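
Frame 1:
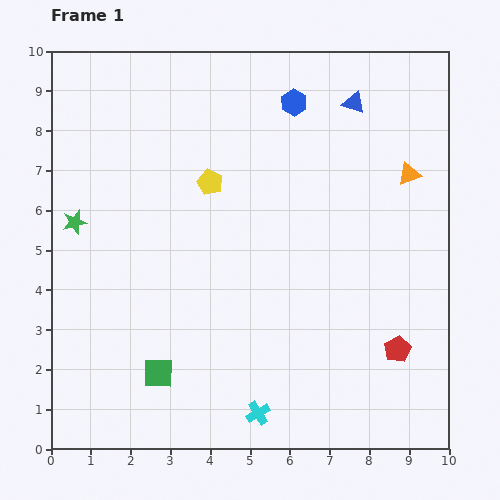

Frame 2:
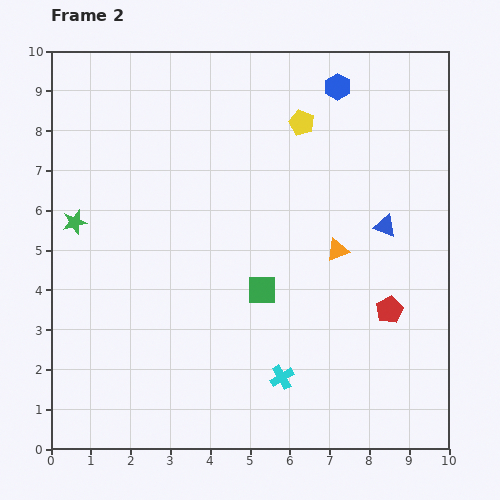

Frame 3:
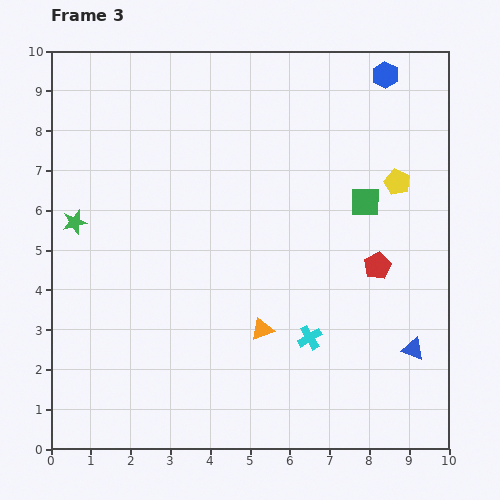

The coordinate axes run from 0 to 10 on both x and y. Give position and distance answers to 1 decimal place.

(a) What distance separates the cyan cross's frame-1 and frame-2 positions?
1.1

The cyan cross moved from (5.2, 0.9) to (5.8, 1.8), a distance of √(0.6² + 0.9²) ≈ 1.1.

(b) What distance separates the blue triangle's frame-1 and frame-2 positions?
3.2

The blue triangle moved from (7.6, 8.7) to (8.4, 5.6), a distance of √(0.8² + 3.1²) ≈ 3.2.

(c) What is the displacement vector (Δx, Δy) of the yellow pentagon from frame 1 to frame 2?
(2.3, 1.5)

The yellow pentagon was at (4.0, 6.7) in frame 1 and (6.3, 8.2) in frame 2.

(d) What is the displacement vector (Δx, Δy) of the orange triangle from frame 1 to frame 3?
(-3.7, -3.9)

The orange triangle was at (9.0, 6.9) in frame 1 and (5.3, 3.0) in frame 3.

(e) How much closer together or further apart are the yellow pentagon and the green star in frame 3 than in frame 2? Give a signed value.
+2.0

Distance in frame 2: 6.2. Distance in frame 3: 8.2.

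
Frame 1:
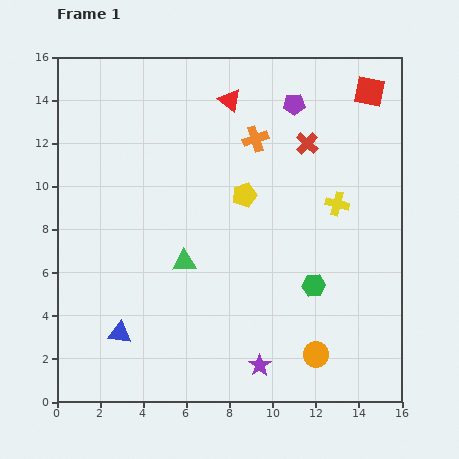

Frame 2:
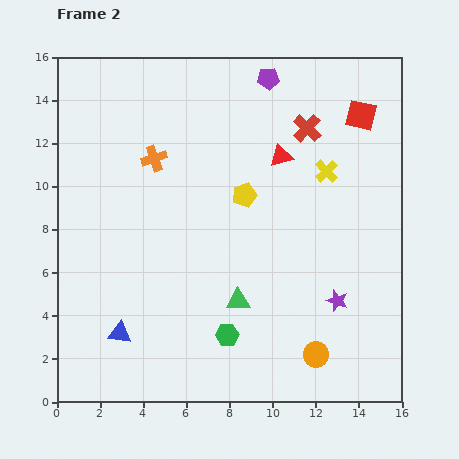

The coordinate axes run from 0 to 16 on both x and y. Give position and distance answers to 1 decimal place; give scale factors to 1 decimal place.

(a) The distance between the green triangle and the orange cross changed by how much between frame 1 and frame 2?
+1.1

Distance in frame 1: 6.6. Distance in frame 2: 7.7.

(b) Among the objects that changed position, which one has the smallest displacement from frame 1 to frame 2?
the red cross

(moved 0.7)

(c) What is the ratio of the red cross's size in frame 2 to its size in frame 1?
1.3×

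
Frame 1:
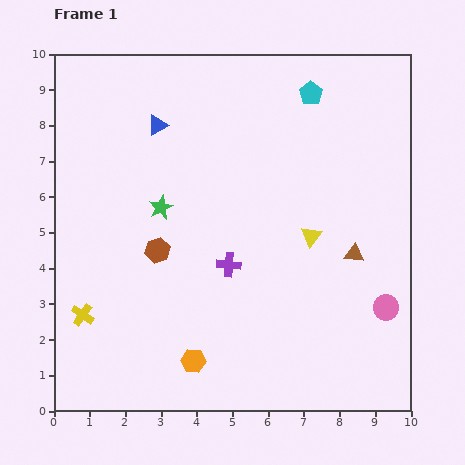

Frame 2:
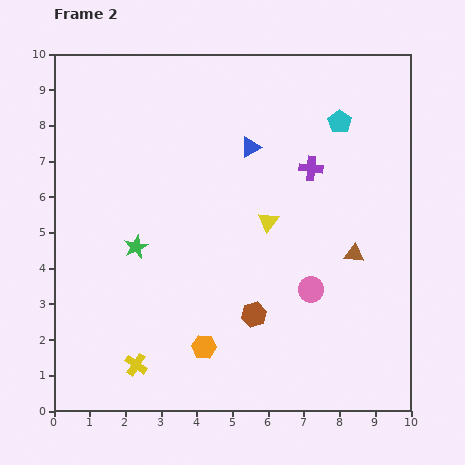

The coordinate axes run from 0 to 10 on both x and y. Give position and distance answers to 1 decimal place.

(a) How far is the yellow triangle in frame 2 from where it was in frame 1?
1.3

The yellow triangle moved from (7.2, 4.9) to (6.0, 5.3), a distance of √(1.2² + 0.4²) ≈ 1.3.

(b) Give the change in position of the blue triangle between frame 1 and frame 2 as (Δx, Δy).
(2.6, -0.6)

The blue triangle was at (2.9, 8.0) in frame 1 and (5.5, 7.4) in frame 2.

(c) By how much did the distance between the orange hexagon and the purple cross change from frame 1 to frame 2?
+2.9

Distance in frame 1: 2.9. Distance in frame 2: 5.8.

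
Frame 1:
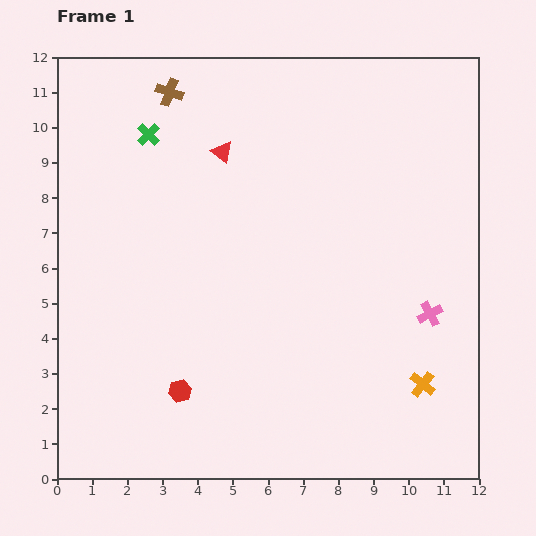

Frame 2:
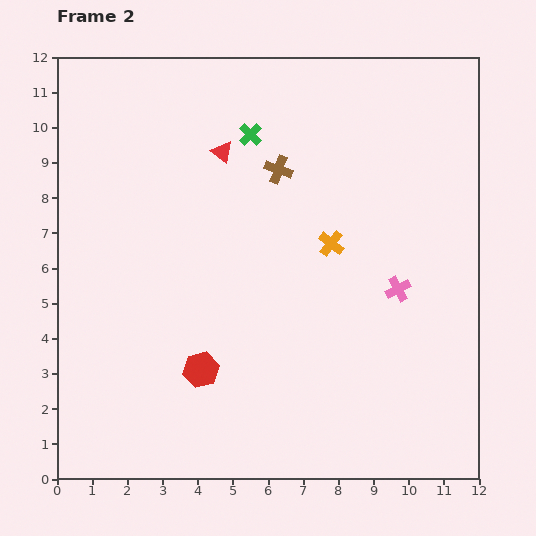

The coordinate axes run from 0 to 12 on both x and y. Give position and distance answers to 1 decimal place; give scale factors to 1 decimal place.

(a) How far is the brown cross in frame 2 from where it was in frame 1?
3.8

The brown cross moved from (3.2, 11.0) to (6.3, 8.8), a distance of √(3.1² + 2.2²) ≈ 3.8.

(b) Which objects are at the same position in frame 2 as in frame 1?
the red triangle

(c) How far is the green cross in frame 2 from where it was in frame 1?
2.9

The green cross moved from (2.6, 9.8) to (5.5, 9.8), a distance of √(2.9² + 0.0²) ≈ 2.9.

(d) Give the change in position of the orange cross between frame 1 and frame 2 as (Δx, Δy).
(-2.6, 4.0)

The orange cross was at (10.4, 2.7) in frame 1 and (7.8, 6.7) in frame 2.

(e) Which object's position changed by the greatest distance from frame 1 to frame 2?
the orange cross

(moved 4.8; next 3.8)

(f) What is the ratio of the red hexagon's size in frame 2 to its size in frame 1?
1.6×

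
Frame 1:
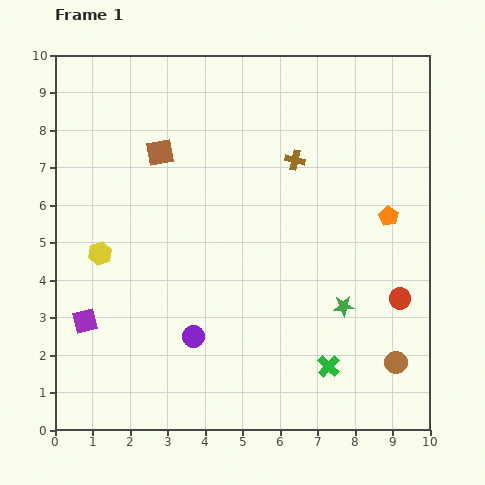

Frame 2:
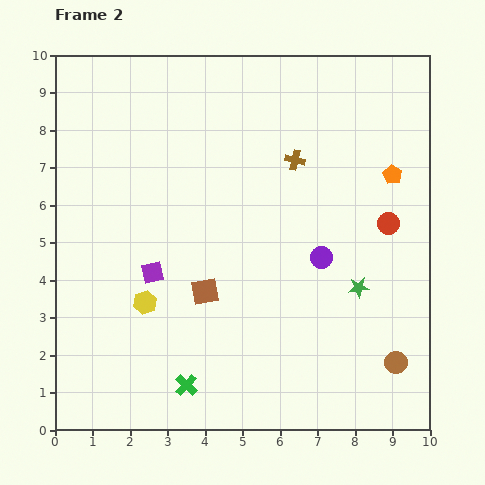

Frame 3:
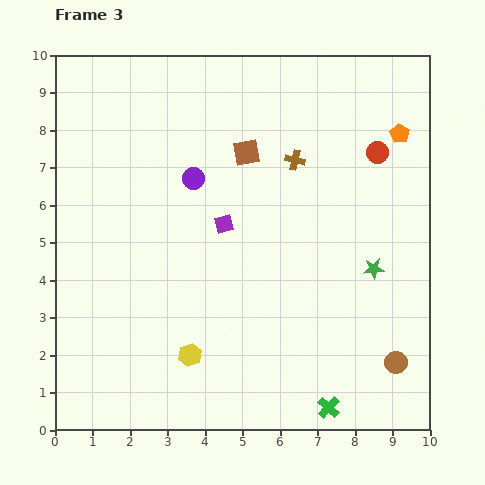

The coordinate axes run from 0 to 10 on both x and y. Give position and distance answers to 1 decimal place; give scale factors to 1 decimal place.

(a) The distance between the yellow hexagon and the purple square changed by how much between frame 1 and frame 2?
-1.0

Distance in frame 1: 1.8. Distance in frame 2: 0.8.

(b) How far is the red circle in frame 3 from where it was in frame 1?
3.9

The red circle moved from (9.2, 3.5) to (8.6, 7.4), a distance of √(0.6² + 3.9²) ≈ 3.9.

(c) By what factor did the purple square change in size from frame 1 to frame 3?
0.8×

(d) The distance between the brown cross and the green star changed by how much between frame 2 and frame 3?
-0.2

Distance in frame 2: 3.8. Distance in frame 3: 3.6.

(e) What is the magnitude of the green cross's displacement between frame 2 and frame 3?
3.8

The green cross moved from (3.5, 1.2) to (7.3, 0.6), a distance of √(3.8² + 0.6²) ≈ 3.8.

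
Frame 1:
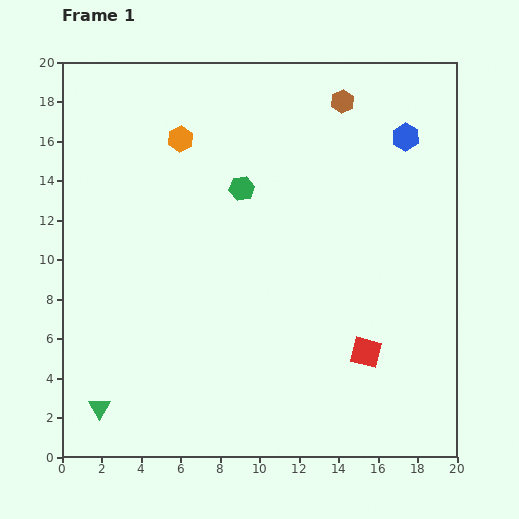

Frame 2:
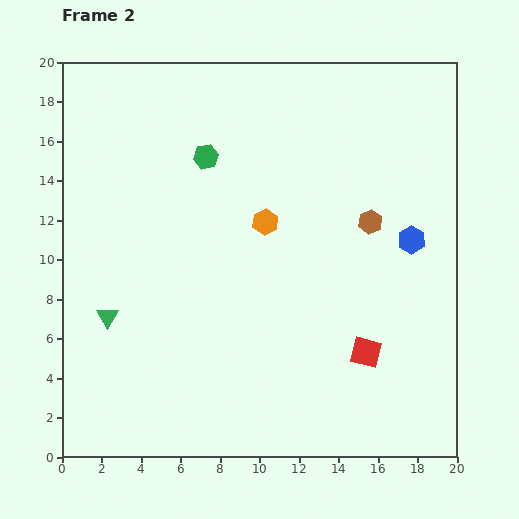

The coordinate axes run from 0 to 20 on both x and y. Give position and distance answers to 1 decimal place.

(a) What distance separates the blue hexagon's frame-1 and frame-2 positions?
5.2

The blue hexagon moved from (17.4, 16.2) to (17.7, 11.0), a distance of √(0.3² + 5.2²) ≈ 5.2.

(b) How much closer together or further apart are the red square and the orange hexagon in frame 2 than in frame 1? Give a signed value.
-6.0

Distance in frame 1: 14.3. Distance in frame 2: 8.3.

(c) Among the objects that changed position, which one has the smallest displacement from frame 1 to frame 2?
the green hexagon

(moved 2.4)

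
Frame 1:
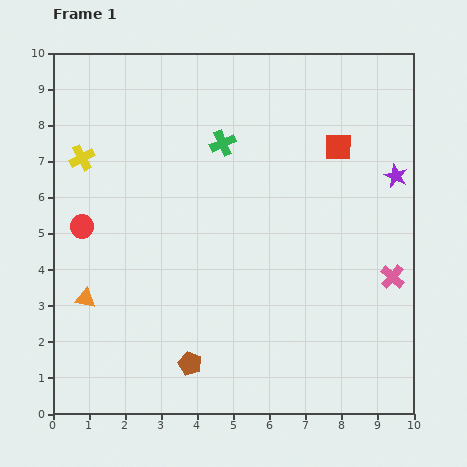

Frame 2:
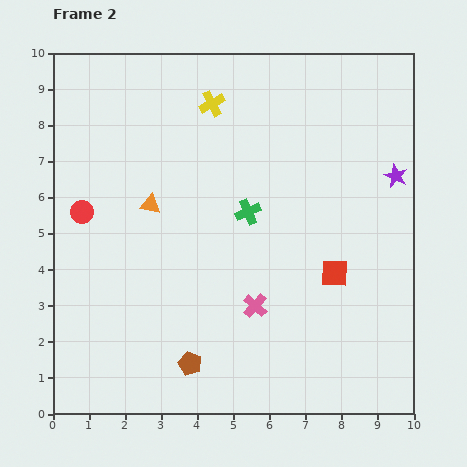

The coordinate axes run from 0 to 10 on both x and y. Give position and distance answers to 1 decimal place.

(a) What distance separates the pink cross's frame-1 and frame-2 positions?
3.9

The pink cross moved from (9.4, 3.8) to (5.6, 3.0), a distance of √(3.8² + 0.8²) ≈ 3.9.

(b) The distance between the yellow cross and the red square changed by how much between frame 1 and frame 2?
-1.3

Distance in frame 1: 7.1. Distance in frame 2: 5.8.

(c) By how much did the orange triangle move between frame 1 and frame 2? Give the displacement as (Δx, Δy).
(1.8, 2.6)

The orange triangle was at (0.9, 3.2) in frame 1 and (2.7, 5.8) in frame 2.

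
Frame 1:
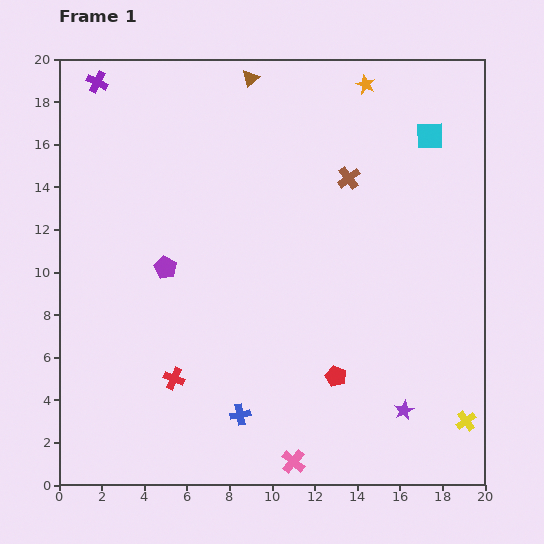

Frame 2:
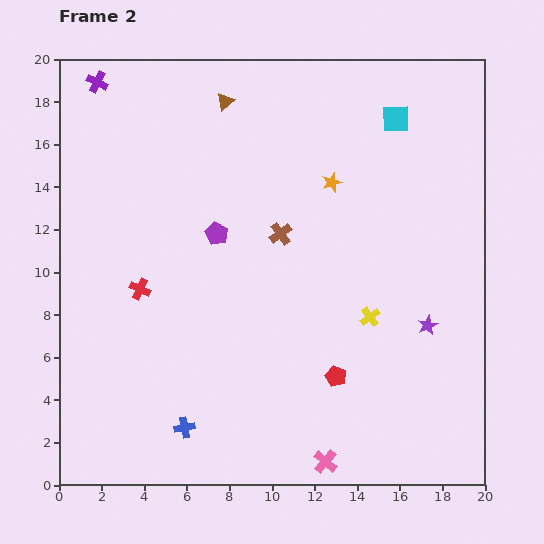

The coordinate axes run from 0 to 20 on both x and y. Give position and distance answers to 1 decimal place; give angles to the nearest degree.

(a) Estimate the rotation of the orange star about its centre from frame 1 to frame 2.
29° clockwise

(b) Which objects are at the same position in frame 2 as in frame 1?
the purple cross, the red pentagon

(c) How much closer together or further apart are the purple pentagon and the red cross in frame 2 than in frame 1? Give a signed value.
-0.8

Distance in frame 1: 5.2. Distance in frame 2: 4.4.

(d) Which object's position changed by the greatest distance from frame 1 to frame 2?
the yellow cross

(moved 6.7; next 4.9)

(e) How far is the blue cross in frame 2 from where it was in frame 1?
2.7

The blue cross moved from (8.5, 3.3) to (5.9, 2.7), a distance of √(2.6² + 0.6²) ≈ 2.7.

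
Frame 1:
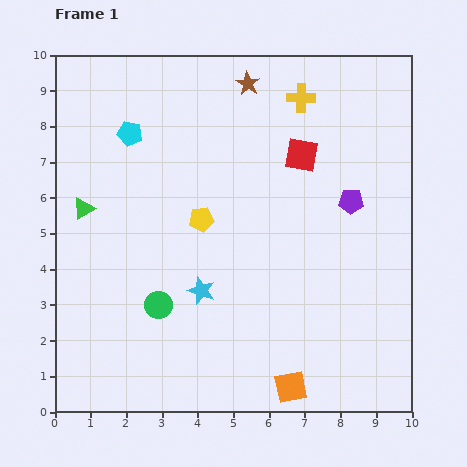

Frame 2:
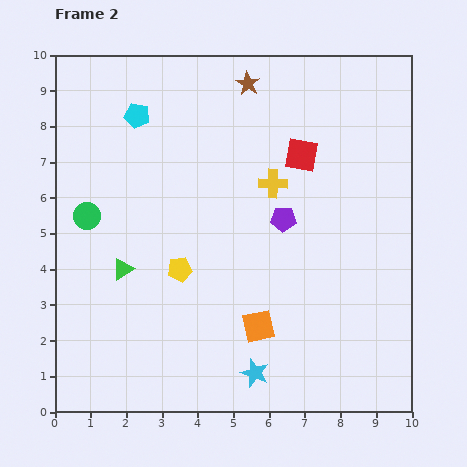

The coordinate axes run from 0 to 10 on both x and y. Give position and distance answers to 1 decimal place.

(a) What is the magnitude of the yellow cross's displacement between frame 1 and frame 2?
2.5

The yellow cross moved from (6.9, 8.8) to (6.1, 6.4), a distance of √(0.8² + 2.4²) ≈ 2.5.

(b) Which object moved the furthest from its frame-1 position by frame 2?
the green circle

(moved 3.2; next 2.7)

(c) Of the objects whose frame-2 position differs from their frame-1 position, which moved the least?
the cyan pentagon

(moved 0.5)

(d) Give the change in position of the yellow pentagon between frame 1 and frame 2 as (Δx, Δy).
(-0.6, -1.4)

The yellow pentagon was at (4.1, 5.4) in frame 1 and (3.5, 4.0) in frame 2.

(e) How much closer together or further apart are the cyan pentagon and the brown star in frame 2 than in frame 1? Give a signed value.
-0.4

Distance in frame 1: 3.6. Distance in frame 2: 3.2.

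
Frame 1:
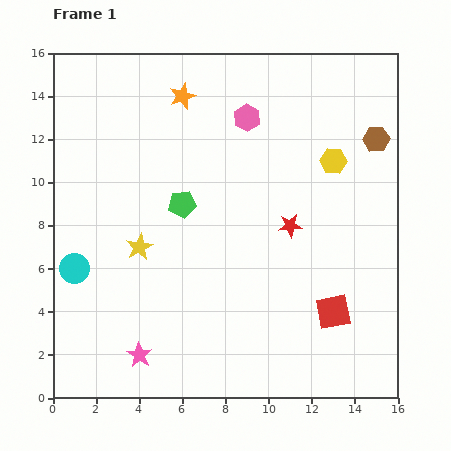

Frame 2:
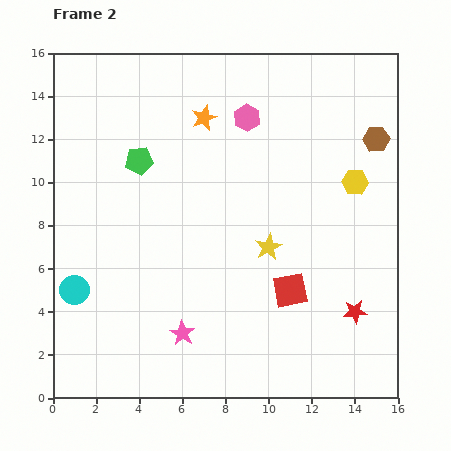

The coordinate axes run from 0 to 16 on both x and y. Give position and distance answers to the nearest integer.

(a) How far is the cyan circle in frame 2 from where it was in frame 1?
1

The cyan circle moved from (1, 6) to (1, 5), a distance of √(0² + 1²) ≈ 1.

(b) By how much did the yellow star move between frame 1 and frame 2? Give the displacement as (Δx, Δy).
(6, 0)

The yellow star was at (4, 7) in frame 1 and (10, 7) in frame 2.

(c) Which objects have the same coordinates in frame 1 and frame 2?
the pink hexagon, the brown hexagon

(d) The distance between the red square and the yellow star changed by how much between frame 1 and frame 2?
-7

Distance in frame 1: 9. Distance in frame 2: 2.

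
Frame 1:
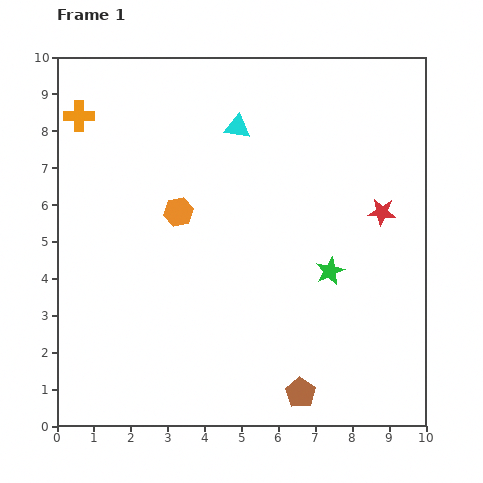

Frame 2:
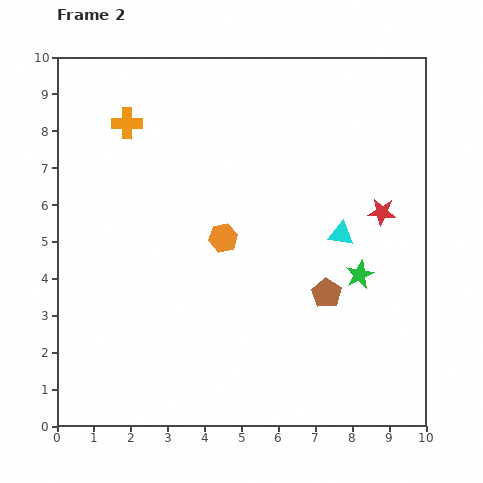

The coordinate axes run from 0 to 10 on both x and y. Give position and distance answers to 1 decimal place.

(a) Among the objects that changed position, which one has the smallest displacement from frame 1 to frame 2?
the green star

(moved 0.8)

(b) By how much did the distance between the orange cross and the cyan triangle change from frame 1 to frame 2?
+2.2

Distance in frame 1: 4.3. Distance in frame 2: 6.5.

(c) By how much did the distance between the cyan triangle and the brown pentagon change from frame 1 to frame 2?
-5.8

Distance in frame 1: 7.4. Distance in frame 2: 1.6.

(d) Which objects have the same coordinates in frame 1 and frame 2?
the red star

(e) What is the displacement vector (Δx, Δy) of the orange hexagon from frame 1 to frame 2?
(1.2, -0.7)

The orange hexagon was at (3.3, 5.8) in frame 1 and (4.5, 5.1) in frame 2.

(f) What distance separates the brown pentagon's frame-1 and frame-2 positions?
2.8

The brown pentagon moved from (6.6, 0.9) to (7.3, 3.6), a distance of √(0.7² + 2.7²) ≈ 2.8.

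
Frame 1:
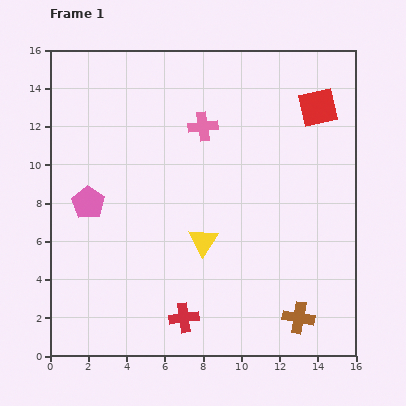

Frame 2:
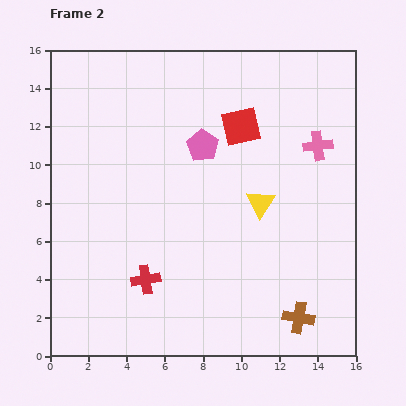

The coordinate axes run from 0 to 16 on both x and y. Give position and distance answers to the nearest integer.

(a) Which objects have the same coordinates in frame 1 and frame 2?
the brown cross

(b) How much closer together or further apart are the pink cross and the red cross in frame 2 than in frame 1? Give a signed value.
+1

Distance in frame 1: 10. Distance in frame 2: 11.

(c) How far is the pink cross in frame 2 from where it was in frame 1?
6

The pink cross moved from (8, 12) to (14, 11), a distance of √(6² + 1²) ≈ 6.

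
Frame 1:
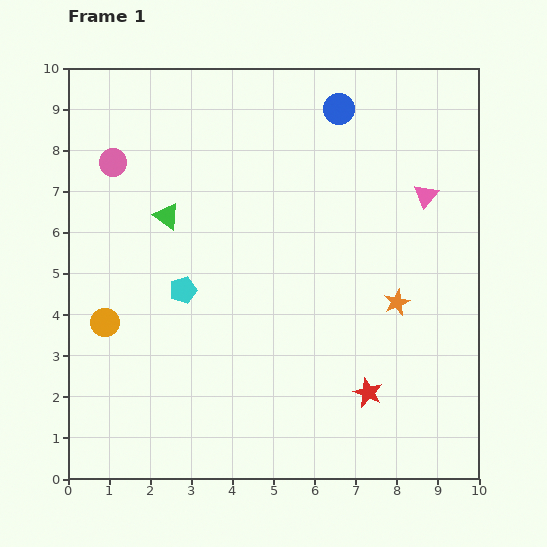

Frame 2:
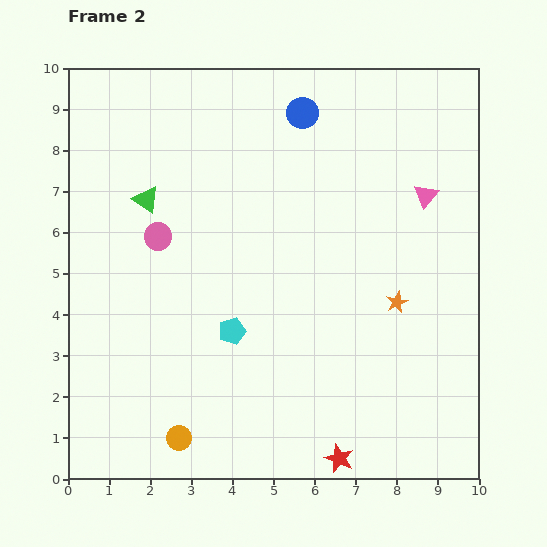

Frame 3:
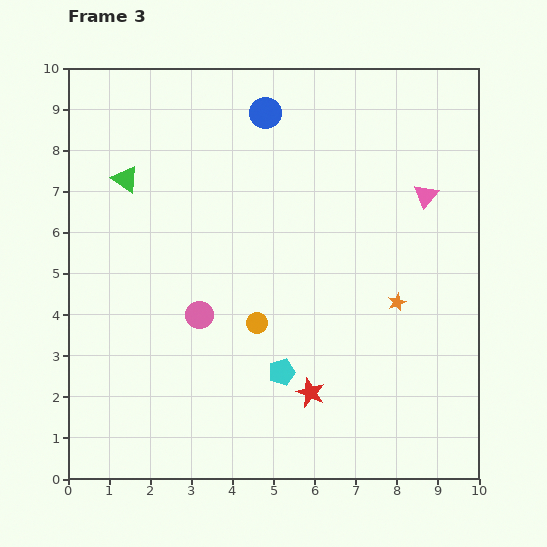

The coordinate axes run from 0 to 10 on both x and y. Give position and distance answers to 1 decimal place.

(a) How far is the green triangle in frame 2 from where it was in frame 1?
0.6

The green triangle moved from (2.4, 6.4) to (1.9, 6.8), a distance of √(0.5² + 0.4²) ≈ 0.6.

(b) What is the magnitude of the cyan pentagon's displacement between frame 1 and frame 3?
3.1

The cyan pentagon moved from (2.8, 4.6) to (5.2, 2.6), a distance of √(2.4² + 2.0²) ≈ 3.1.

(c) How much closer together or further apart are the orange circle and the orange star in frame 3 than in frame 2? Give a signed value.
-2.8

Distance in frame 2: 6.2. Distance in frame 3: 3.4.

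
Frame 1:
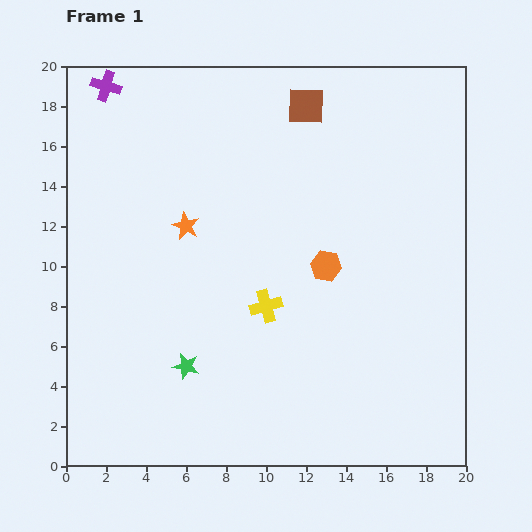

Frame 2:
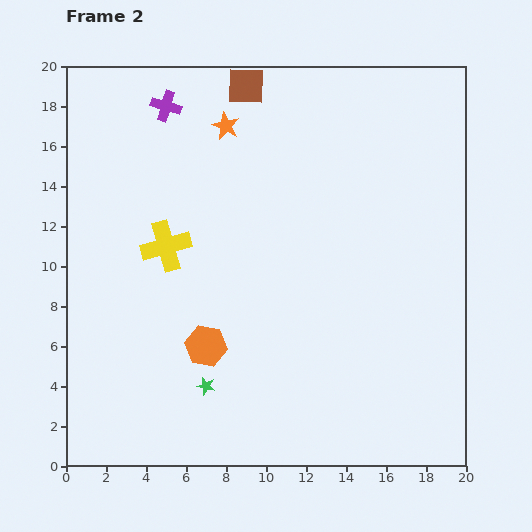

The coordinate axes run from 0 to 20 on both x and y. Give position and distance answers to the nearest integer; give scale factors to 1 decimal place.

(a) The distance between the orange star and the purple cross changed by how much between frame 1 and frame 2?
-5

Distance in frame 1: 8. Distance in frame 2: 3.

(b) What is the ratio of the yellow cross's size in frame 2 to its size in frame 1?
1.5×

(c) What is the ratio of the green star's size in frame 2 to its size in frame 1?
0.7×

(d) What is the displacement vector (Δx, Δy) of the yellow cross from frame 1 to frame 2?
(-5, 3)

The yellow cross was at (10, 8) in frame 1 and (5, 11) in frame 2.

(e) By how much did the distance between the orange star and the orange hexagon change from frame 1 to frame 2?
+4

Distance in frame 1: 7. Distance in frame 2: 11.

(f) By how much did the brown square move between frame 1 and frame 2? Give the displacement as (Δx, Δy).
(-3, 1)

The brown square was at (12, 18) in frame 1 and (9, 19) in frame 2.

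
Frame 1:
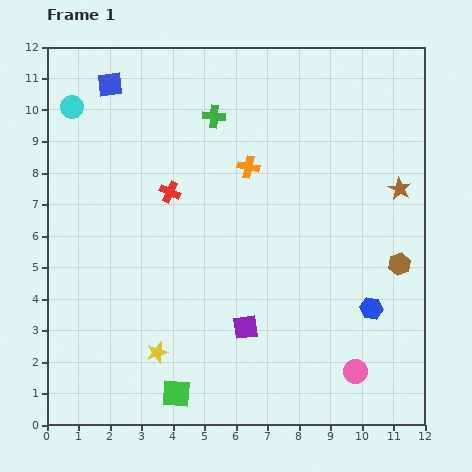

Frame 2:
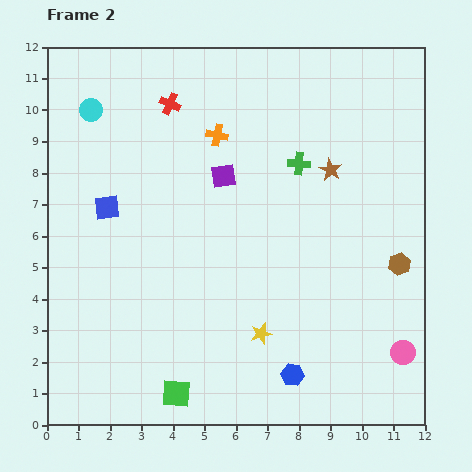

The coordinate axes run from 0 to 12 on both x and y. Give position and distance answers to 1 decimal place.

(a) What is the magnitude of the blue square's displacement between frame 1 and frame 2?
3.9

The blue square moved from (2.0, 10.8) to (1.9, 6.9), a distance of √(0.1² + 3.9²) ≈ 3.9.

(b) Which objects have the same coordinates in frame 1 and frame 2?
the green square, the brown hexagon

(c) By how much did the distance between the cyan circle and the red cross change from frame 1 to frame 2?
-1.6

Distance in frame 1: 4.1. Distance in frame 2: 2.5.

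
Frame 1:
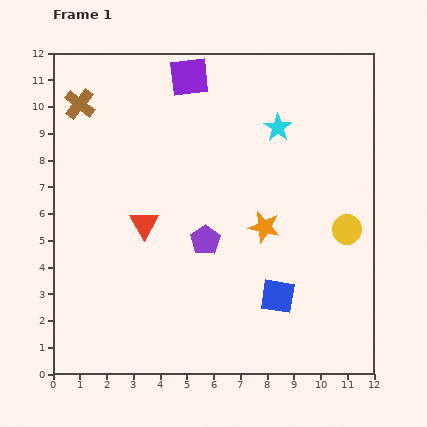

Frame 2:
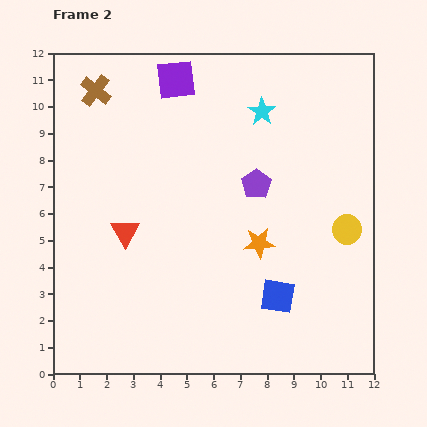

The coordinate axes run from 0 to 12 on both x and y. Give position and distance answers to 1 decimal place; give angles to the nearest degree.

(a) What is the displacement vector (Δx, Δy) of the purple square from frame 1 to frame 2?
(-0.5, -0.1)

The purple square was at (5.1, 11.1) in frame 1 and (4.6, 11.0) in frame 2.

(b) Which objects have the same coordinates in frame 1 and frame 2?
the yellow circle, the blue square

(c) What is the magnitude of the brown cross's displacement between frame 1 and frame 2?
0.8

The brown cross moved from (1.0, 10.1) to (1.6, 10.6), a distance of √(0.6² + 0.5²) ≈ 0.8.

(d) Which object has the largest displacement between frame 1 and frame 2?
the purple pentagon

(moved 2.8; next 0.8)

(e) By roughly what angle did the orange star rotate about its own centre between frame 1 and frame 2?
17° counter-clockwise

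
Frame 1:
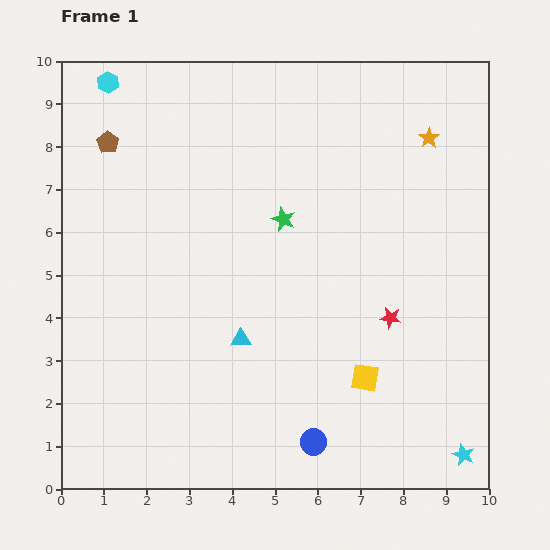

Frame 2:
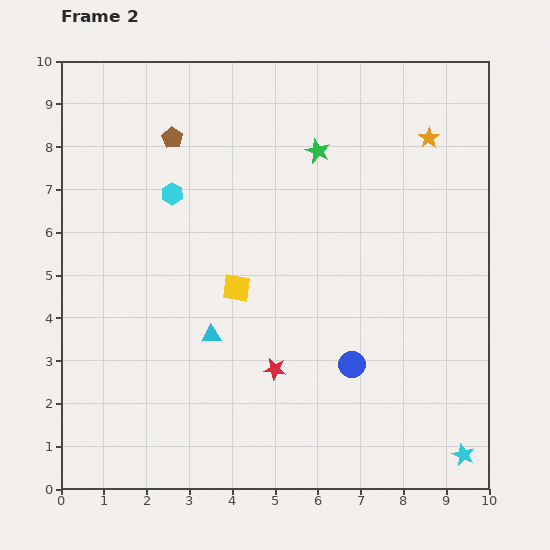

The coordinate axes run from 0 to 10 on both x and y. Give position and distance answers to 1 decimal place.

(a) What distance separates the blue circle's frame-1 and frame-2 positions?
2.0

The blue circle moved from (5.9, 1.1) to (6.8, 2.9), a distance of √(0.9² + 1.8²) ≈ 2.0.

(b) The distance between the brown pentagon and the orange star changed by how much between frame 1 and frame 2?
-1.5

Distance in frame 1: 7.5. Distance in frame 2: 6.0.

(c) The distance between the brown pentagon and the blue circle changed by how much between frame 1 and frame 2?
-1.7

Distance in frame 1: 8.5. Distance in frame 2: 6.8.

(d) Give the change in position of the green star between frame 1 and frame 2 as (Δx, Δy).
(0.8, 1.6)

The green star was at (5.2, 6.3) in frame 1 and (6.0, 7.9) in frame 2.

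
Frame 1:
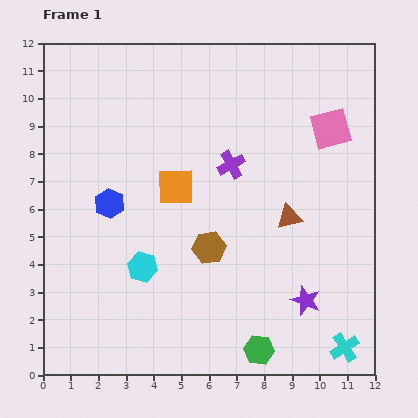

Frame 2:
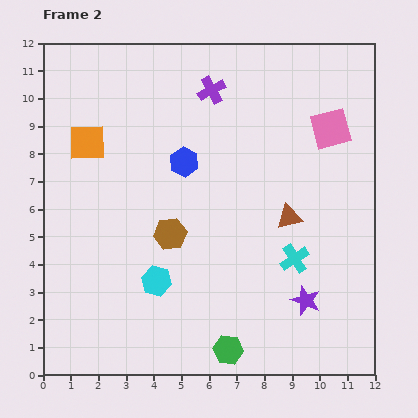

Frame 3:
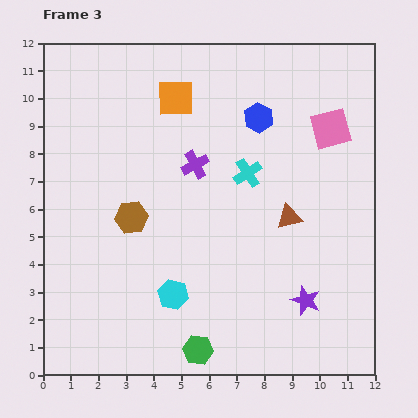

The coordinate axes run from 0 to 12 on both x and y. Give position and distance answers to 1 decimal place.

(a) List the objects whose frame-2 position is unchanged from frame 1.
the purple star, the pink square, the brown triangle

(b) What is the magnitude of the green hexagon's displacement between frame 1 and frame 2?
1.1

The green hexagon moved from (7.8, 0.9) to (6.7, 0.9), a distance of √(1.1² + 0.0²) ≈ 1.1.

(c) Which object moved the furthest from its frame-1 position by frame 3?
the cyan cross

(moved 7.2; next 6.2)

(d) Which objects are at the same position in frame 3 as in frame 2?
the purple star, the pink square, the brown triangle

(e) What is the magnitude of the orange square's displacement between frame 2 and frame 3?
3.6

The orange square moved from (1.6, 8.4) to (4.8, 10.0), a distance of √(3.2² + 1.6²) ≈ 3.6.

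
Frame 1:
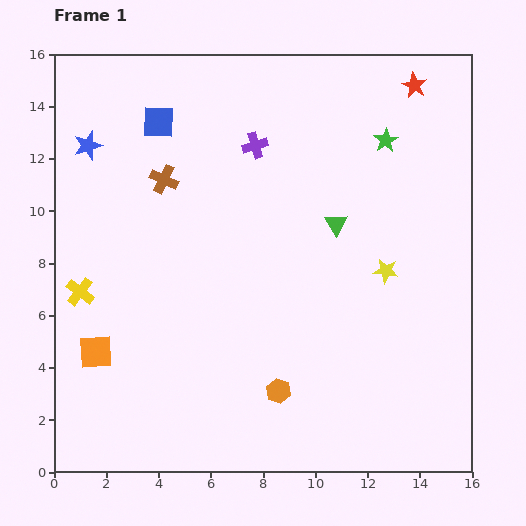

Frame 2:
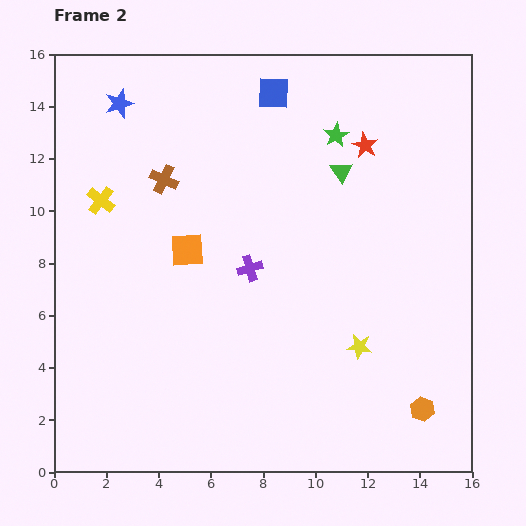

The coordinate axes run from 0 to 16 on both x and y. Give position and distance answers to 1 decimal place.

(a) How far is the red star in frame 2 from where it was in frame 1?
3.0

The red star moved from (13.8, 14.8) to (11.9, 12.5), a distance of √(1.9² + 2.3²) ≈ 3.0.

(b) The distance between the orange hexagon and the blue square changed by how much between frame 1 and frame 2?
+2.1

Distance in frame 1: 11.3. Distance in frame 2: 13.4.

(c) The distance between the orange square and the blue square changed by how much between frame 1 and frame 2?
-2.3

Distance in frame 1: 9.1. Distance in frame 2: 6.8.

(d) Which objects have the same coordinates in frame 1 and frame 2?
the brown cross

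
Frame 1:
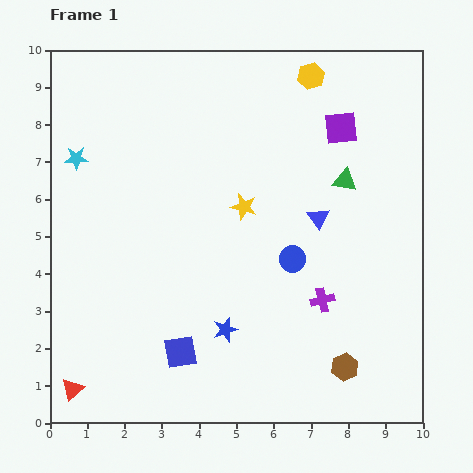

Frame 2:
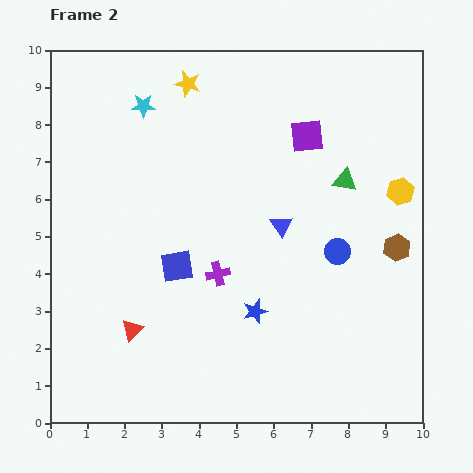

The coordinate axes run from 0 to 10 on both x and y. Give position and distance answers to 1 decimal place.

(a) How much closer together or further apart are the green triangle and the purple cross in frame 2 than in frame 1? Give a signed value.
+0.9

Distance in frame 1: 3.3. Distance in frame 2: 4.2.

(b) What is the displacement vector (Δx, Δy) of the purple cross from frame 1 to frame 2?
(-2.8, 0.7)

The purple cross was at (7.3, 3.3) in frame 1 and (4.5, 4.0) in frame 2.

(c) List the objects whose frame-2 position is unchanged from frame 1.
the green triangle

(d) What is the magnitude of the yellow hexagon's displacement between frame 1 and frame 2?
3.9

The yellow hexagon moved from (7.0, 9.3) to (9.4, 6.2), a distance of √(2.4² + 3.1²) ≈ 3.9.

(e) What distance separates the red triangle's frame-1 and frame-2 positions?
2.3

The red triangle moved from (0.6, 0.9) to (2.2, 2.5), a distance of √(1.6² + 1.6²) ≈ 2.3.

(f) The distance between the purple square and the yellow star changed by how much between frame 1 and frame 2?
+0.2

Distance in frame 1: 3.3. Distance in frame 2: 3.5.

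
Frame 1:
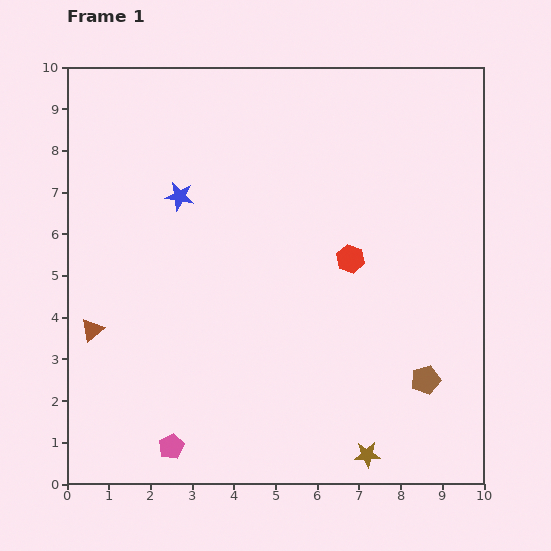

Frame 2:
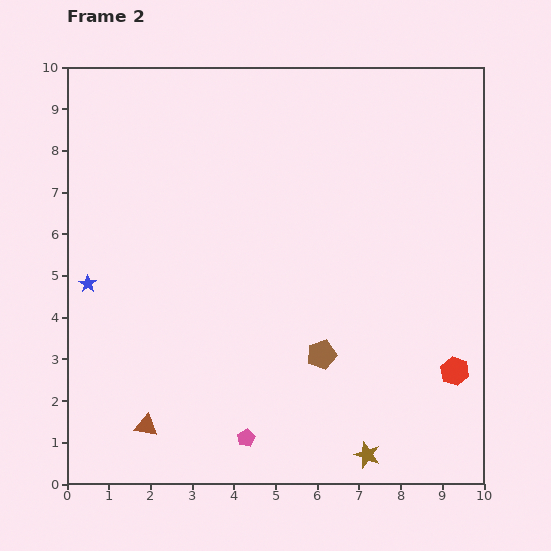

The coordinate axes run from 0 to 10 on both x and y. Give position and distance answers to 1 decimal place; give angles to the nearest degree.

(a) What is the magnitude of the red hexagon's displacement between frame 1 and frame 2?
3.7

The red hexagon moved from (6.8, 5.4) to (9.3, 2.7), a distance of √(2.5² + 2.7²) ≈ 3.7.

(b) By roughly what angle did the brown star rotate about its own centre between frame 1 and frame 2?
23° clockwise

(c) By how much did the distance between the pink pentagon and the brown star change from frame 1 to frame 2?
-1.8

Distance in frame 1: 4.7. Distance in frame 2: 2.9.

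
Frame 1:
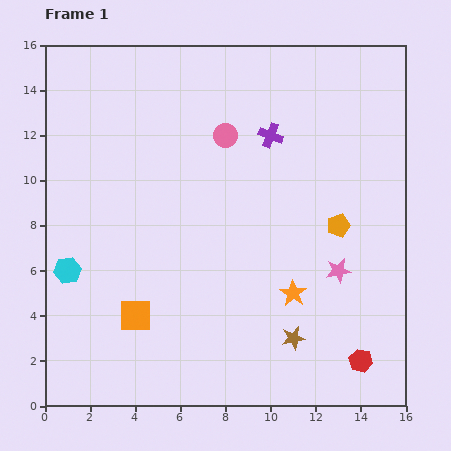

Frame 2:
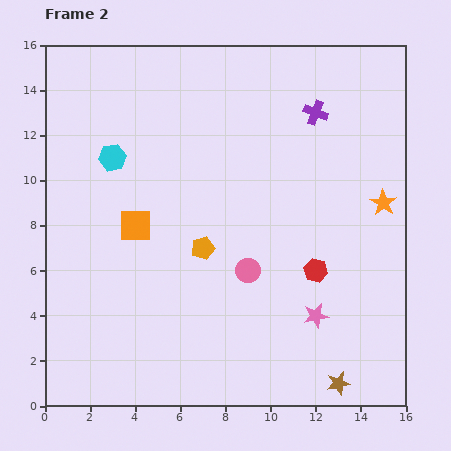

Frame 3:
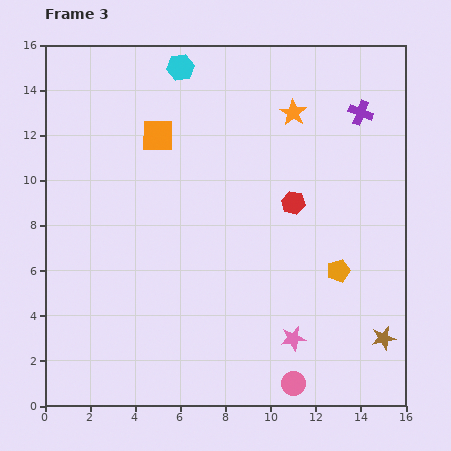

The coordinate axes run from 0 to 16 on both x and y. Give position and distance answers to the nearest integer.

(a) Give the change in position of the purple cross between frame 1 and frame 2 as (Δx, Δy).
(2, 1)

The purple cross was at (10, 12) in frame 1 and (12, 13) in frame 2.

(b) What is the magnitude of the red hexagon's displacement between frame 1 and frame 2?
4

The red hexagon moved from (14, 2) to (12, 6), a distance of √(2² + 4²) ≈ 4.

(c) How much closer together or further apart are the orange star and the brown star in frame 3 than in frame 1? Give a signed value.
+9

Distance in frame 1: 2. Distance in frame 3: 11.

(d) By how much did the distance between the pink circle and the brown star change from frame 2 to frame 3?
-2

Distance in frame 2: 6. Distance in frame 3: 4.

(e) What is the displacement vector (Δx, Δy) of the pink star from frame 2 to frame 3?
(-1, -1)

The pink star was at (12, 4) in frame 2 and (11, 3) in frame 3.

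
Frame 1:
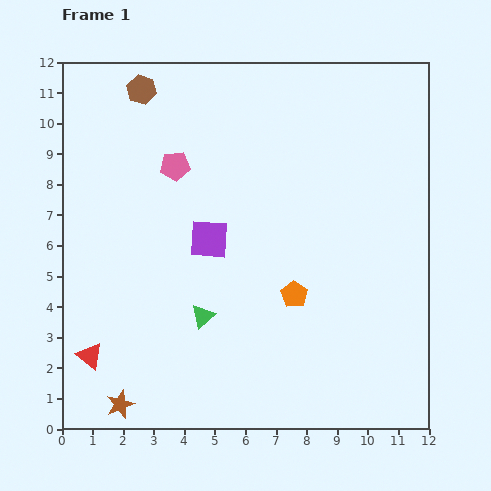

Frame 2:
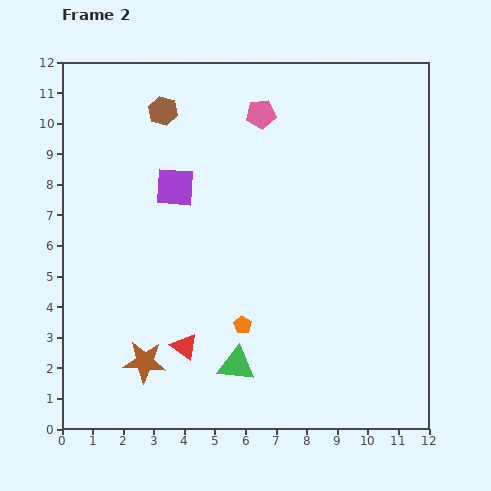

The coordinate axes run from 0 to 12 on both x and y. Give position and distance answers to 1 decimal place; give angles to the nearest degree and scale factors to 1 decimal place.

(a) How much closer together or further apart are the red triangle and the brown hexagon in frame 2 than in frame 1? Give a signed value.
-1.2

Distance in frame 1: 8.9. Distance in frame 2: 7.7.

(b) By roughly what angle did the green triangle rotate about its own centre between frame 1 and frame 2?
48° clockwise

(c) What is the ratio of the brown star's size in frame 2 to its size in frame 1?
1.5×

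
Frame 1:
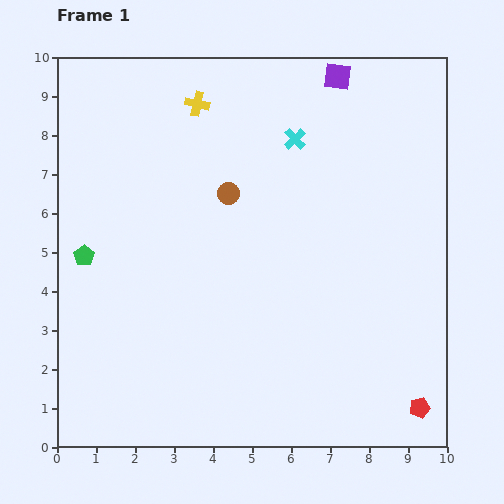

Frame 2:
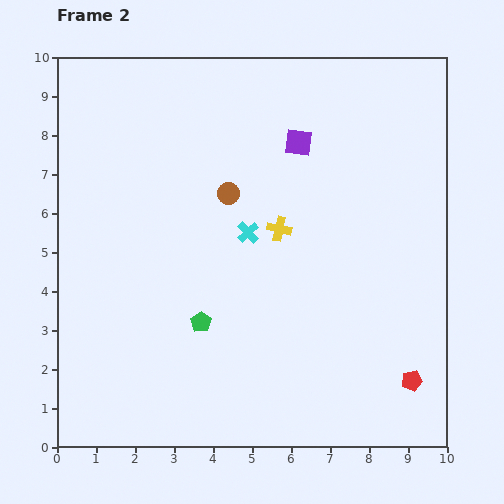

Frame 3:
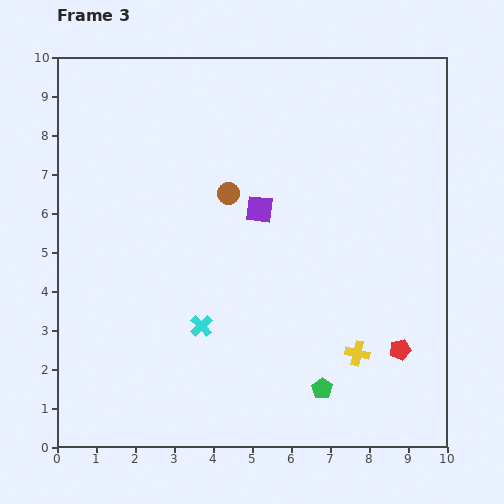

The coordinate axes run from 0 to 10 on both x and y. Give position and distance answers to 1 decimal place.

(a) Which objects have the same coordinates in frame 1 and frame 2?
the brown circle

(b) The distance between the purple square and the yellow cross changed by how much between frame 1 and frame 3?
+0.8

Distance in frame 1: 3.7. Distance in frame 3: 4.5.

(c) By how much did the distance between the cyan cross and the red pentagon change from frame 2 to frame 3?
-0.6

Distance in frame 2: 5.7. Distance in frame 3: 5.1.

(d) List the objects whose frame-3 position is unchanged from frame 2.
the brown circle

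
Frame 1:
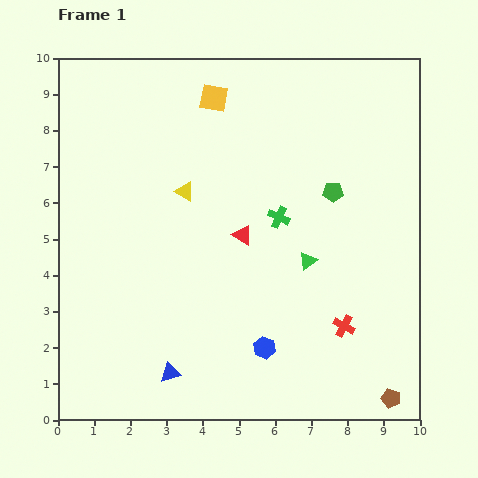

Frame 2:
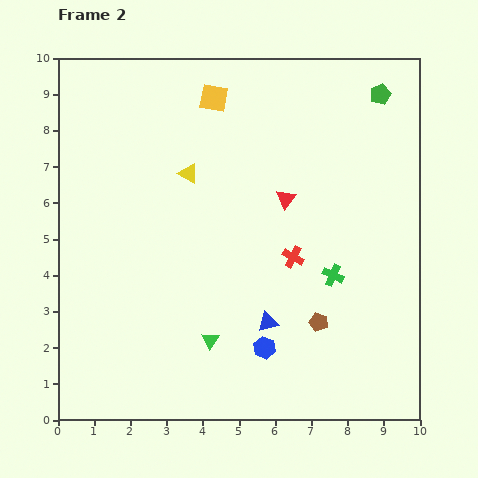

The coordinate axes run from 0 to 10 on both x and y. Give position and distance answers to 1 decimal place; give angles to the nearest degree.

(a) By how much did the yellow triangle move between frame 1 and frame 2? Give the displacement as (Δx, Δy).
(0.1, 0.5)

The yellow triangle was at (3.5, 6.3) in frame 1 and (3.6, 6.8) in frame 2.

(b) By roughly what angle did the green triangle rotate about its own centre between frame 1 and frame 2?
20° counter-clockwise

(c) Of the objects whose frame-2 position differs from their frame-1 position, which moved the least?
the yellow triangle

(moved 0.5)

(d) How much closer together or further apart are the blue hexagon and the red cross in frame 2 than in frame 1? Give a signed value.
+0.3

Distance in frame 1: 2.3. Distance in frame 2: 2.6.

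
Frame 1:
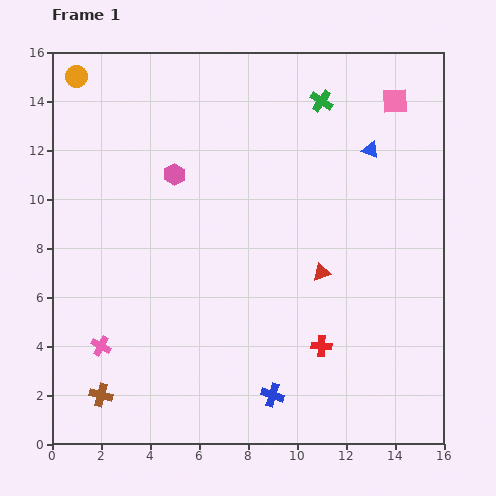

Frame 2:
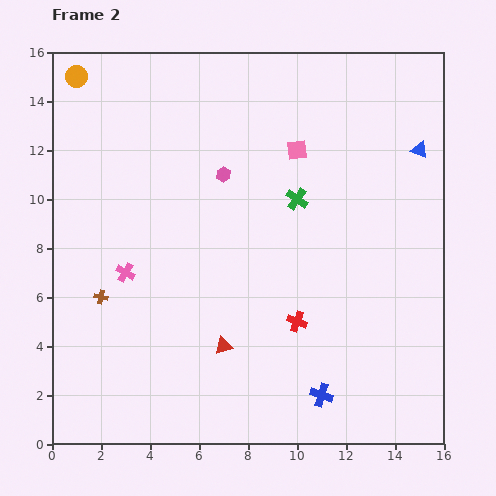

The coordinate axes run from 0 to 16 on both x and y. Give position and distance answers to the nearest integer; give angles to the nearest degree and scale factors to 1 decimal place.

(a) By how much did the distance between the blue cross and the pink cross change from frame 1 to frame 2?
+2

Distance in frame 1: 7. Distance in frame 2: 9.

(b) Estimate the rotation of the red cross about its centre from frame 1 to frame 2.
18° clockwise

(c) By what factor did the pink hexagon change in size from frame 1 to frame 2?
0.7×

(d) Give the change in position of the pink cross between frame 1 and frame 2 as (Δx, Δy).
(1, 3)

The pink cross was at (2, 4) in frame 1 and (3, 7) in frame 2.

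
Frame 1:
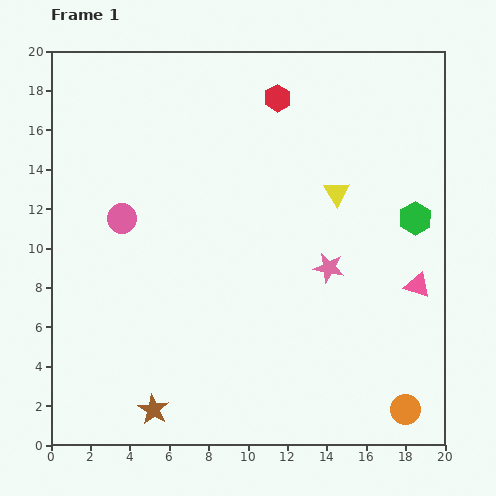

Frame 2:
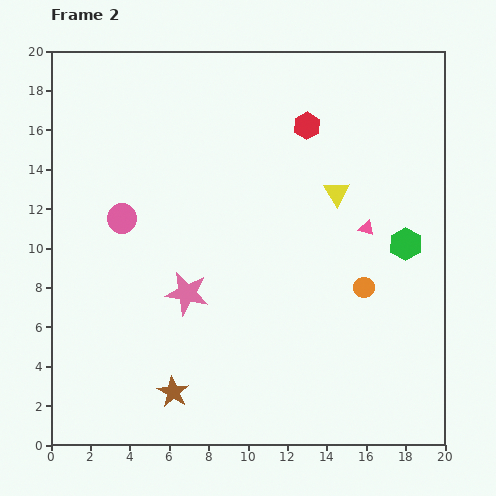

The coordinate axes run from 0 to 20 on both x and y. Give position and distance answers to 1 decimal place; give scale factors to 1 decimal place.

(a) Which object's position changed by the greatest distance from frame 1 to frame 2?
the pink star

(moved 7.3; next 6.5)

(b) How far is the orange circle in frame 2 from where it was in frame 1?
6.5

The orange circle moved from (18.0, 1.8) to (15.9, 8.0), a distance of √(2.1² + 6.2²) ≈ 6.5.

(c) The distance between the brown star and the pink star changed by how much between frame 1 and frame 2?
-6.4

Distance in frame 1: 11.4. Distance in frame 2: 5.0.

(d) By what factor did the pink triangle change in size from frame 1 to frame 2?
0.6×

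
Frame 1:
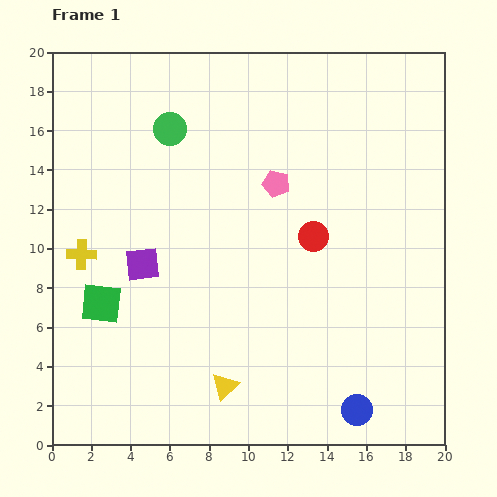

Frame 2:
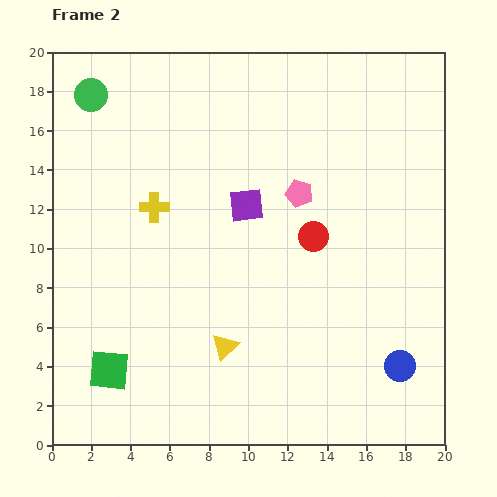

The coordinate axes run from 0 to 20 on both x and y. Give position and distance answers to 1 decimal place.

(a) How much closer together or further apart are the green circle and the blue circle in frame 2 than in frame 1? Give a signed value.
+3.7

Distance in frame 1: 17.2. Distance in frame 2: 20.9.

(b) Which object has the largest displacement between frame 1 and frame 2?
the purple square

(moved 6.1; next 4.4)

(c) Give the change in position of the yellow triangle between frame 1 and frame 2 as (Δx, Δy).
(0.0, 2.0)

The yellow triangle was at (8.8, 3.0) in frame 1 and (8.8, 5.0) in frame 2.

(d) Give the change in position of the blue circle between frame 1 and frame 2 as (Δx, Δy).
(2.2, 2.2)

The blue circle was at (15.5, 1.8) in frame 1 and (17.7, 4.0) in frame 2.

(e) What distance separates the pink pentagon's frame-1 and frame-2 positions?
1.3

The pink pentagon moved from (11.4, 13.3) to (12.6, 12.8), a distance of √(1.2² + 0.5²) ≈ 1.3.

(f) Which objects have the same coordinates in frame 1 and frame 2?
the red circle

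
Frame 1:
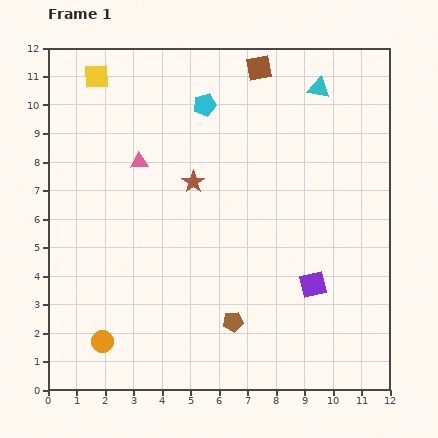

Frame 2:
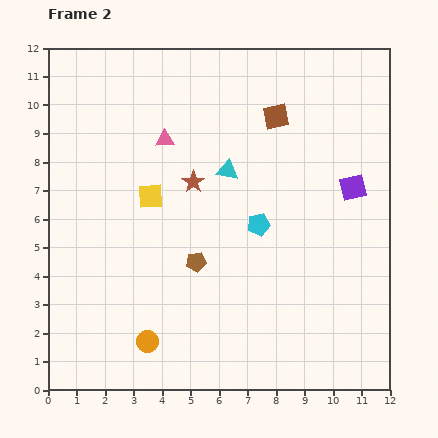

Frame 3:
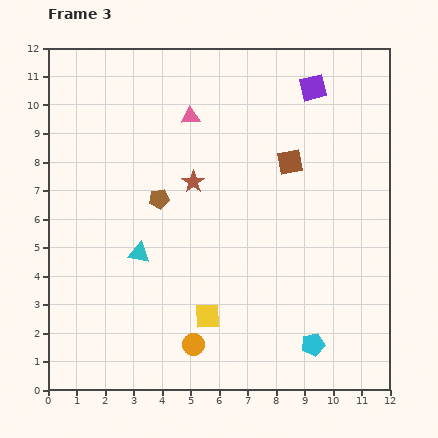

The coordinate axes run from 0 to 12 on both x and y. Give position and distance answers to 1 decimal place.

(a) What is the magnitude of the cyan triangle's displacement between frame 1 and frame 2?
4.3

The cyan triangle moved from (9.5, 10.6) to (6.3, 7.7), a distance of √(3.2² + 2.9²) ≈ 4.3.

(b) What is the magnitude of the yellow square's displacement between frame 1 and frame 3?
9.3

The yellow square moved from (1.7, 11.0) to (5.6, 2.6), a distance of √(3.9² + 8.4²) ≈ 9.3.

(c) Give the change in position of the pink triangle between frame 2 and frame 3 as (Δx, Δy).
(0.9, 0.8)

The pink triangle was at (4.1, 8.8) in frame 2 and (5.0, 9.6) in frame 3.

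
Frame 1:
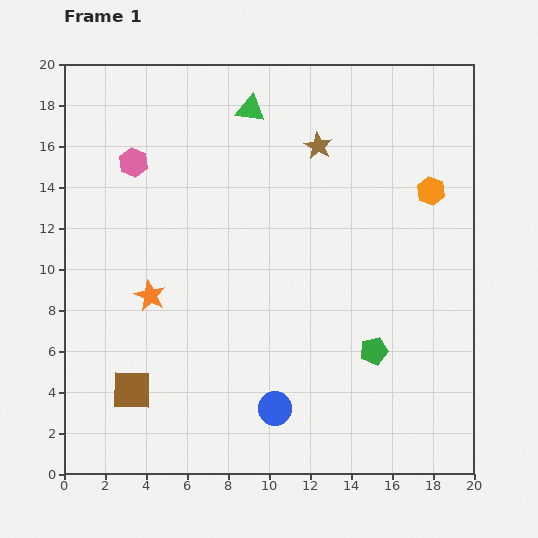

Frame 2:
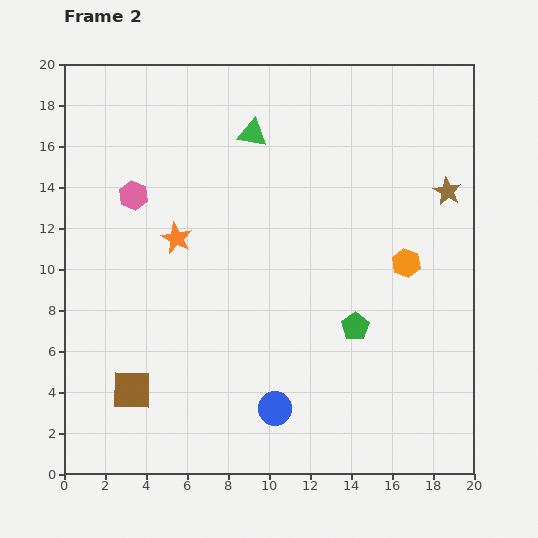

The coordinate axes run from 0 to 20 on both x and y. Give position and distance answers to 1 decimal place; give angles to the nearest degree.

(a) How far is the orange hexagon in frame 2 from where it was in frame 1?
3.7

The orange hexagon moved from (17.9, 13.8) to (16.7, 10.3), a distance of √(1.2² + 3.5²) ≈ 3.7.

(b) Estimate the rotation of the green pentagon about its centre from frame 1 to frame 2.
21° counter-clockwise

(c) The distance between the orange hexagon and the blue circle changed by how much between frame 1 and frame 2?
-3.4

Distance in frame 1: 13.0. Distance in frame 2: 9.6.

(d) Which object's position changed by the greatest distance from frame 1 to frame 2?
the brown star

(moved 6.7; next 3.7)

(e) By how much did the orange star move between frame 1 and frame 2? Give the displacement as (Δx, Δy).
(1.3, 2.8)

The orange star was at (4.2, 8.7) in frame 1 and (5.5, 11.5) in frame 2.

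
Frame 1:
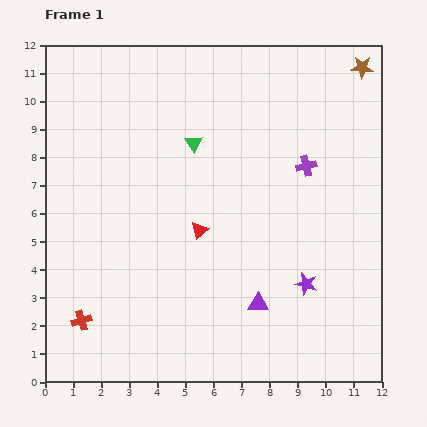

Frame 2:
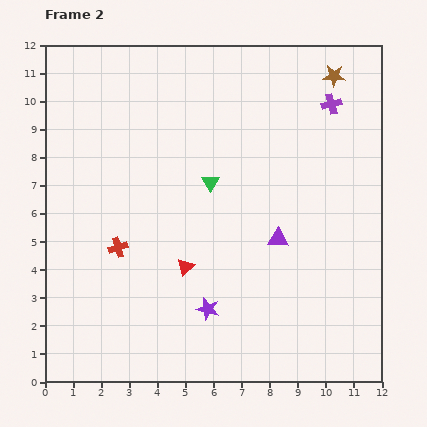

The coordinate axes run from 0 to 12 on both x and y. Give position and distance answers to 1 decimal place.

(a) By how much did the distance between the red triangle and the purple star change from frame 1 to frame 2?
-2.5

Distance in frame 1: 4.2. Distance in frame 2: 1.7.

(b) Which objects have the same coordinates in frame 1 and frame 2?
none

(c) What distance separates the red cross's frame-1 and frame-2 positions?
2.9

The red cross moved from (1.3, 2.2) to (2.6, 4.8), a distance of √(1.3² + 2.6²) ≈ 2.9.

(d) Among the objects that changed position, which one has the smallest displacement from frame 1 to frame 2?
the brown star

(moved 1.0)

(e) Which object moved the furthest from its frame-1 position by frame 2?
the purple star

(moved 3.6; next 2.9)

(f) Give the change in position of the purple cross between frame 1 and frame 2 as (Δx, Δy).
(0.9, 2.2)

The purple cross was at (9.3, 7.7) in frame 1 and (10.2, 9.9) in frame 2.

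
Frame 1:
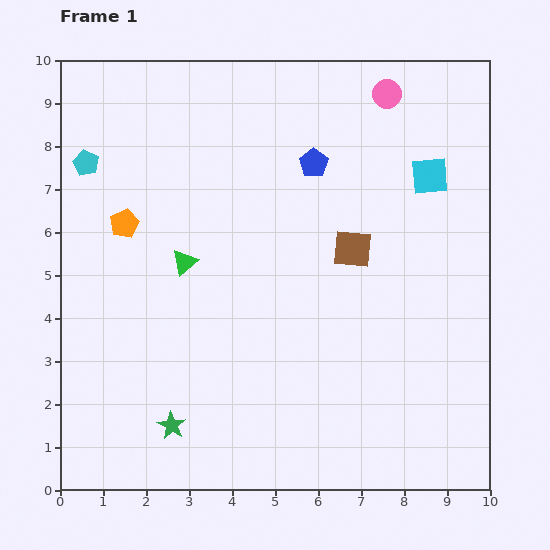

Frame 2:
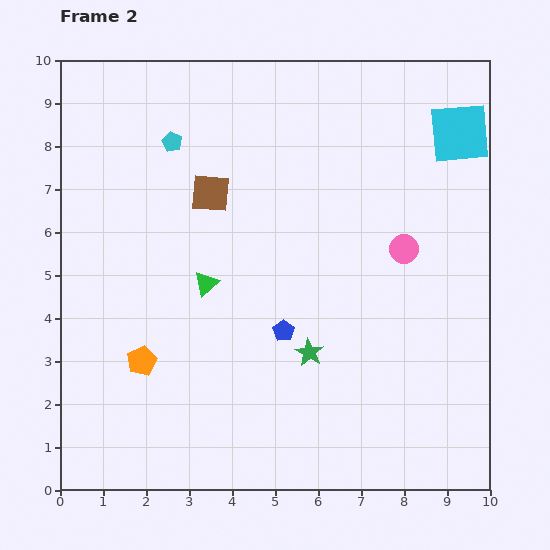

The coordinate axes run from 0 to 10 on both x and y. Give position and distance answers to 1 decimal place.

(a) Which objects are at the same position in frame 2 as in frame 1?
none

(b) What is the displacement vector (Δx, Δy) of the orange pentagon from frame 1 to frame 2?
(0.4, -3.2)

The orange pentagon was at (1.5, 6.2) in frame 1 and (1.9, 3.0) in frame 2.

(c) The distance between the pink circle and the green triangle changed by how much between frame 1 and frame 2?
-1.4

Distance in frame 1: 6.1. Distance in frame 2: 4.7.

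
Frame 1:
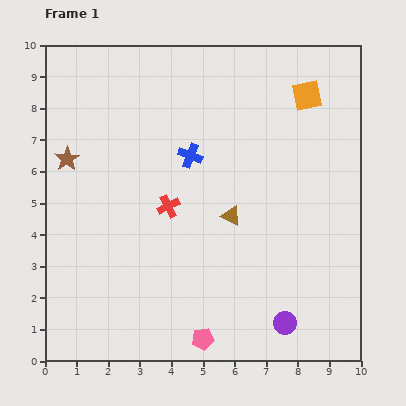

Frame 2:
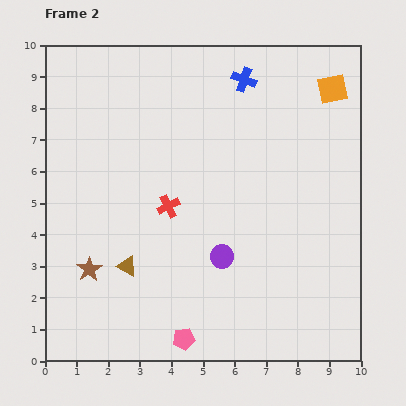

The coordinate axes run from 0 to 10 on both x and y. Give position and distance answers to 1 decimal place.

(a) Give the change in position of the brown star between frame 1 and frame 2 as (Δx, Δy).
(0.7, -3.5)

The brown star was at (0.7, 6.4) in frame 1 and (1.4, 2.9) in frame 2.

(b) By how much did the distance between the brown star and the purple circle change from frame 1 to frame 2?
-4.4

Distance in frame 1: 8.6. Distance in frame 2: 4.2.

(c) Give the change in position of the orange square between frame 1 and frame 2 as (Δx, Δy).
(0.8, 0.2)

The orange square was at (8.3, 8.4) in frame 1 and (9.1, 8.6) in frame 2.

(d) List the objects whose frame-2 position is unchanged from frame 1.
the red cross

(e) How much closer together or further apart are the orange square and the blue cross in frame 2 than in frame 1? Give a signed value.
-1.4

Distance in frame 1: 4.2. Distance in frame 2: 2.8.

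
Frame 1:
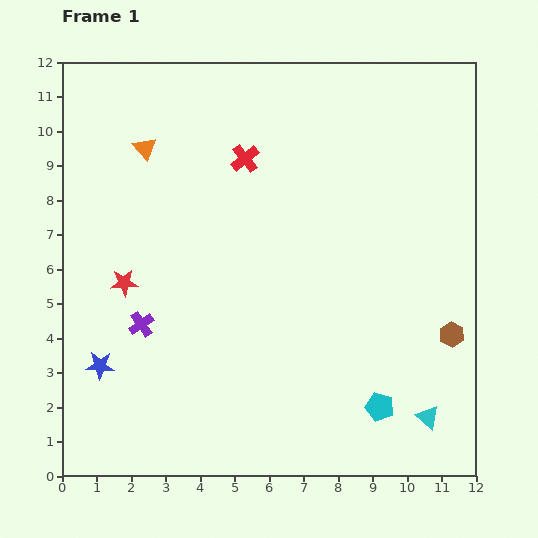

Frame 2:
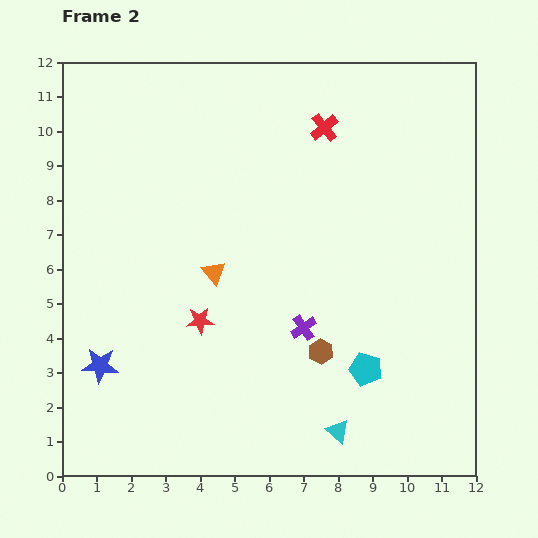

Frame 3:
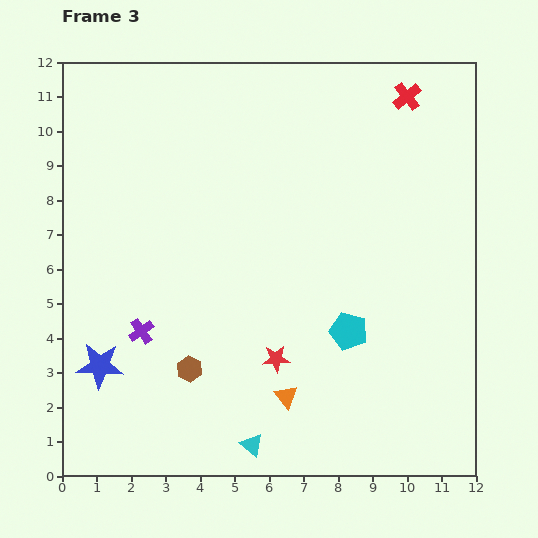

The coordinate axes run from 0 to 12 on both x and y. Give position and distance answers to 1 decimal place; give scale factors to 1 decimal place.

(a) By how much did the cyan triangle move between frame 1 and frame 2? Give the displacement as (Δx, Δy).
(-2.6, -0.4)

The cyan triangle was at (10.6, 1.7) in frame 1 and (8.0, 1.3) in frame 2.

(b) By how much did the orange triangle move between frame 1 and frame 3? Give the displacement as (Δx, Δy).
(4.1, -7.2)

The orange triangle was at (2.4, 9.5) in frame 1 and (6.5, 2.3) in frame 3.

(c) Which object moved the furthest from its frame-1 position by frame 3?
the orange triangle

(moved 8.3; next 7.7)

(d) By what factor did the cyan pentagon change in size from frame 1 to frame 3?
1.3×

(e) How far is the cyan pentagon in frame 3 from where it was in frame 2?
1.2

The cyan pentagon moved from (8.8, 3.1) to (8.3, 4.2), a distance of √(0.5² + 1.1²) ≈ 1.2.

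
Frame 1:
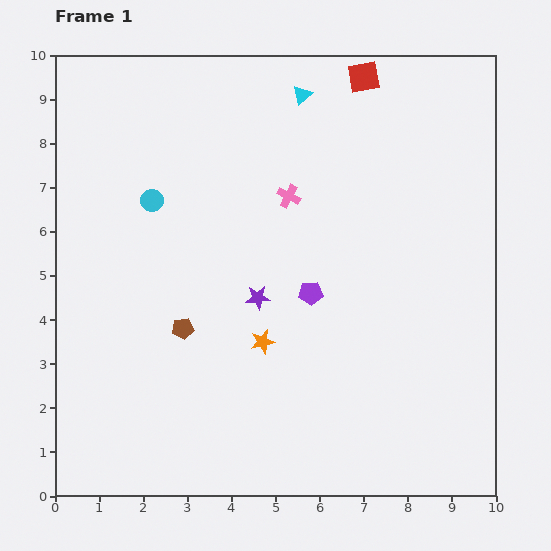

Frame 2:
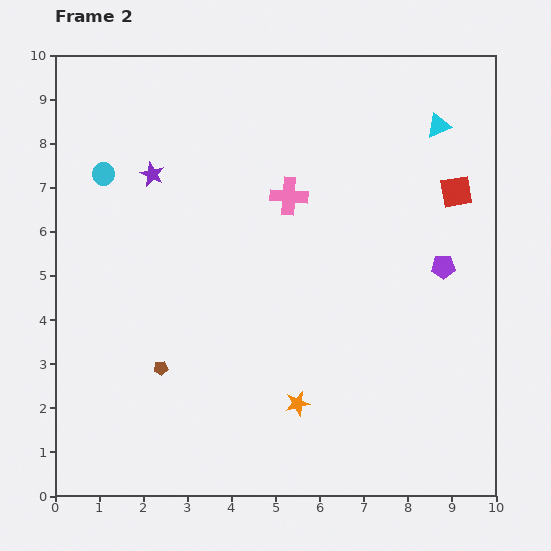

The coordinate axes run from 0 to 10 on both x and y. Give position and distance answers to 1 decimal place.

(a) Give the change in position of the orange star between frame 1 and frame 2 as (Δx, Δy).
(0.8, -1.4)

The orange star was at (4.7, 3.5) in frame 1 and (5.5, 2.1) in frame 2.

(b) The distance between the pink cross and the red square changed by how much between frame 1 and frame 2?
+0.6

Distance in frame 1: 3.2. Distance in frame 2: 3.8.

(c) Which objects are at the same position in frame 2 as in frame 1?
the pink cross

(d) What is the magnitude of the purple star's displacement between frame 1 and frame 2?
3.7

The purple star moved from (4.6, 4.5) to (2.2, 7.3), a distance of √(2.4² + 2.8²) ≈ 3.7.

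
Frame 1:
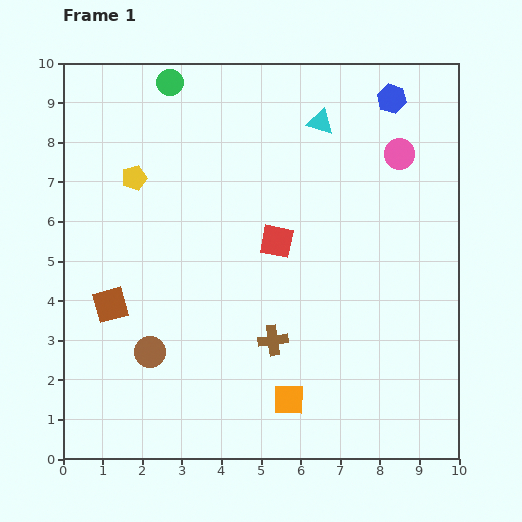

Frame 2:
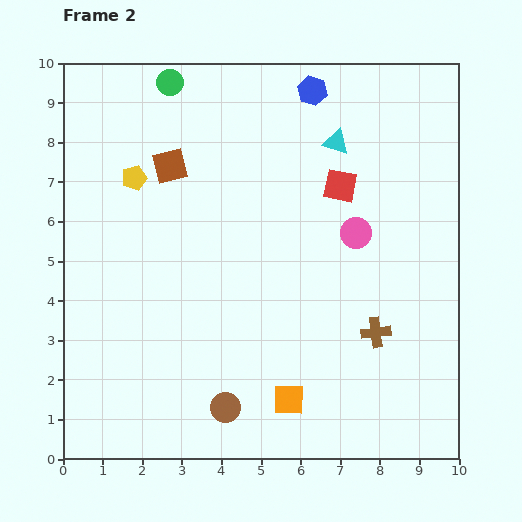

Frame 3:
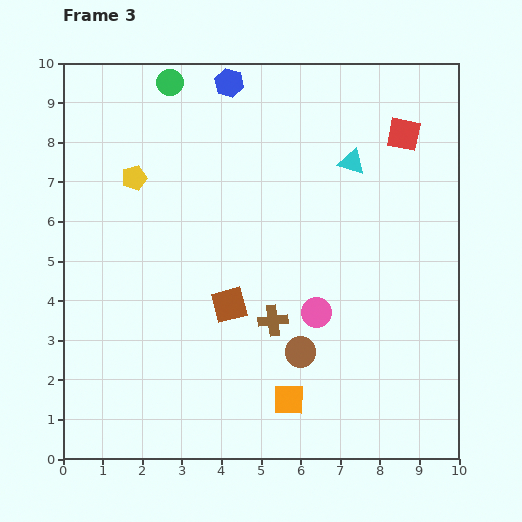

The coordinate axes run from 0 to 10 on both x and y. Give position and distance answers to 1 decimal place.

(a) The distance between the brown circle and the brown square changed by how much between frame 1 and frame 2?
+4.7

Distance in frame 1: 1.6. Distance in frame 2: 6.3.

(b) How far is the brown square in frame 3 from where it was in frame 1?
3.0

The brown square moved from (1.2, 3.9) to (4.2, 3.9), a distance of √(3.0² + 0.0²) ≈ 3.0.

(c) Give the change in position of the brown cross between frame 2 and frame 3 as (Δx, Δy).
(-2.6, 0.3)

The brown cross was at (7.9, 3.2) in frame 2 and (5.3, 3.5) in frame 3.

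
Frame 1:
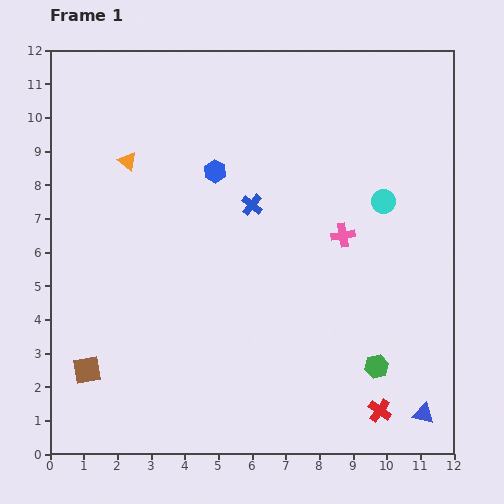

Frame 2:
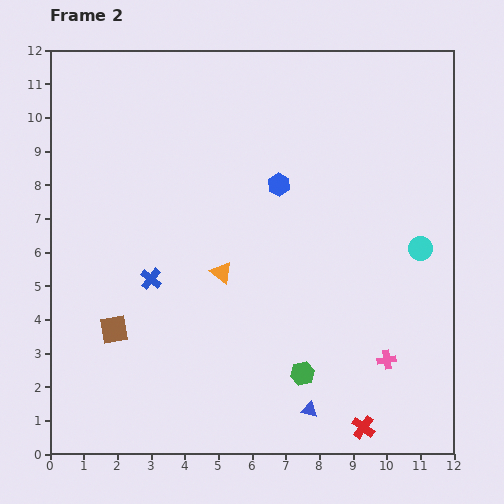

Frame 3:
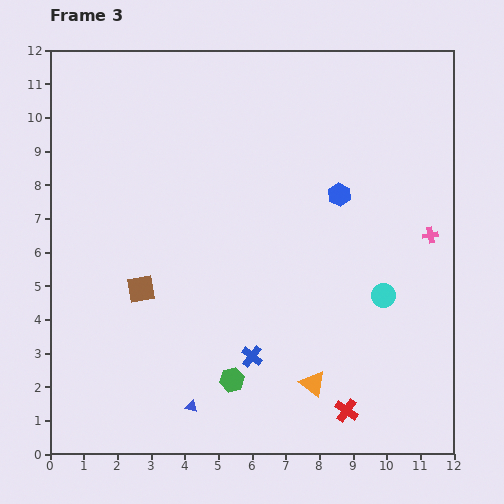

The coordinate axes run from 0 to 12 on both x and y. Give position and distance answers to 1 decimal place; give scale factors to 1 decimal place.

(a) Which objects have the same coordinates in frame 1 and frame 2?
none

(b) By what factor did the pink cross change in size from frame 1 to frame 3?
0.7×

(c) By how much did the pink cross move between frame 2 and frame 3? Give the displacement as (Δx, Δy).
(1.3, 3.7)

The pink cross was at (10.0, 2.8) in frame 2 and (11.3, 6.5) in frame 3.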